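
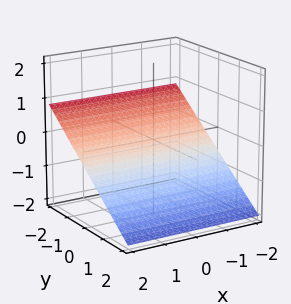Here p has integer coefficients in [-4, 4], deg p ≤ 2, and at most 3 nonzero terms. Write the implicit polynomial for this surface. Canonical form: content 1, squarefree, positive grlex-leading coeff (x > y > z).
2*y + 3*z + 2

(a) The degree is 1 — the surface is flat (a plane).
(b) From the axis intercepts and sections: it misses every integer gridline on the x-axis; one y-axis crossing is at y = -1.
(c) Solving for integer coefficients yields p as stated.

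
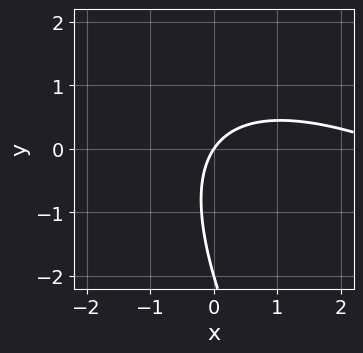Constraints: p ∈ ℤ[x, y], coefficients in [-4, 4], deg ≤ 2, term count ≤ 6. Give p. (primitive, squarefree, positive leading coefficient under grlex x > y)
x^2 + 2*x*y + y^2 - 3*x + 2*y

(a) Degree: no degree-1 curve has this shape, so deg p = 2.
(b) Observable constraints: among the integer gridlines, it crosses the y-axis at y ∈ {-2, 0}; it crosses the x-axis at the gridline x = 0.
(c) Fitting integer coefficients to these (and the overall shape) gives p.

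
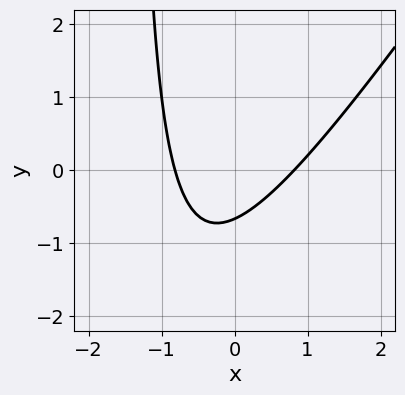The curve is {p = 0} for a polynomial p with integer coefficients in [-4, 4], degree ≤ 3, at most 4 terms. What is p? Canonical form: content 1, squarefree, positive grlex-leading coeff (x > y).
First, deg p = 2. No degree-1 curve has this shape.
Finally, solving for integer coefficients yields p as stated.

3*x^2 - 2*x*y - 3*y - 2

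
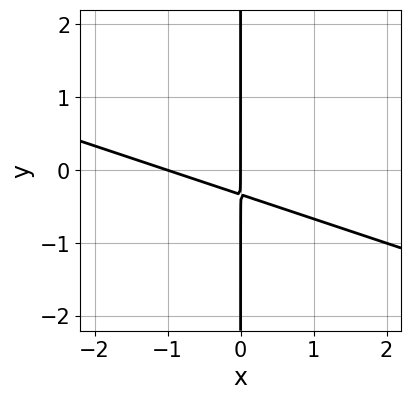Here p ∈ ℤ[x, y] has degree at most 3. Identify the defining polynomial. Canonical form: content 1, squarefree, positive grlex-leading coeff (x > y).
First, the degree is 2 — a generic line meets the curve in up to 2 points.
Next, reading off the gridlines: the x-axis gridline crossings are at x ∈ {-1, 0}; every point of the y-axis in the box is on the curve.
Finally, putting this together gives p.

x^2 + 3*x*y + x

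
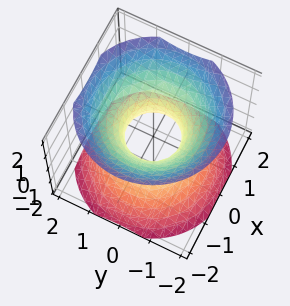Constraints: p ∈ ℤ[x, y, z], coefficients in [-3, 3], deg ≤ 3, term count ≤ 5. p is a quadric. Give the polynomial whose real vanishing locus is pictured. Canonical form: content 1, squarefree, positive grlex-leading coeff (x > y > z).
Degree: one connected sheet with a waist; a quadric, so deg p = 2.
Symmetries: mirror symmetry z ↦ −z ⇒ only even powers of z; the z-axis is an axis of rotation, so x and y enter only as x² + y².
From the axis intercepts and sections: the surface avoids every integer z-axis point in the box; a circular section at z = 1 has radius between 1 and 2.
Assembling these constraints gives the stated polynomial.

3*x^2 + 3*y^2 - 3*z^2 - 2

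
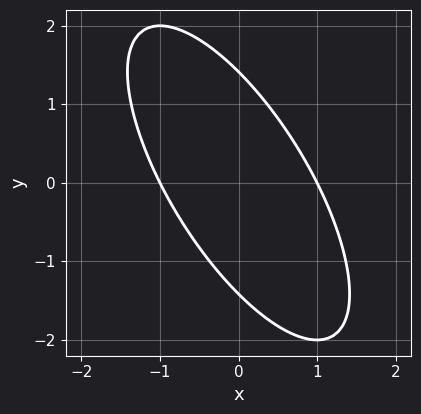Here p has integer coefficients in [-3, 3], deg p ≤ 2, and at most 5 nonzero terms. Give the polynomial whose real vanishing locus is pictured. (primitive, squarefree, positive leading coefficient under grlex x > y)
Degree: a generic line meets the curve in up to 2 points, so deg p = 2.
From the visible intercepts: the x-axis gridline crossings are at x ∈ {-1, 1}.
The integer polynomial consistent with all of this is the stated p.

2*x^2 + 2*x*y + y^2 - 2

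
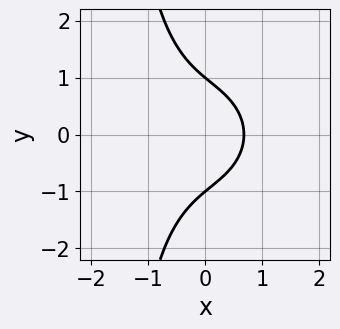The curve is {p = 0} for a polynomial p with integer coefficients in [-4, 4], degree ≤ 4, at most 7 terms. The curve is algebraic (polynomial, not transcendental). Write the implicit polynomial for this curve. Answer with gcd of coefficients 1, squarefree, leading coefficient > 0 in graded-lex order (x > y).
First, deg p = 3. No degree-2 curve has this shape.
Next, symmetries: it's symmetric under y → −y, forcing even powers of y.
Then, reading off the gridlines: among the integer gridlines, it crosses the y-axis at y ∈ {-1, 1}.
Finally, putting this together gives p.

3*x^3 + 2*x*y^2 + 3*y^2 + 3*x - 3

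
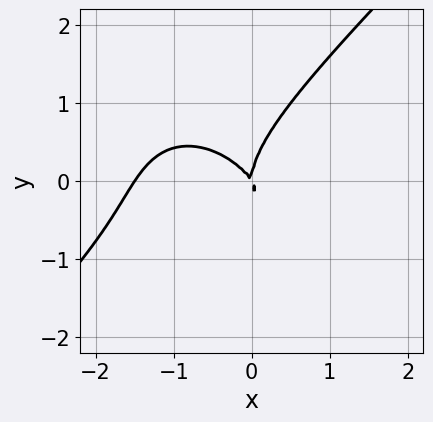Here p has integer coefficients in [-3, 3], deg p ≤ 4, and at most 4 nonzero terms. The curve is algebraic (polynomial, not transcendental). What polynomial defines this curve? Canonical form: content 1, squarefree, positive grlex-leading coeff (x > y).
2*x^3 - 2*y^3 + 3*x^2 + 2*x*y

First, degree: a generic line meets the curve in up to 3 points, so deg p = 3.
Next, reading off the gridlines: one x-axis crossing is at x = 0; it crosses the y-axis at the gridline y = 0.
Finally, these observations pin down the coefficients.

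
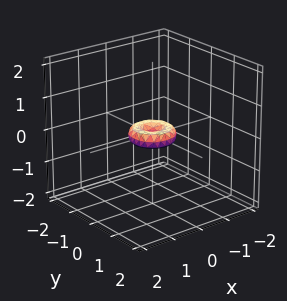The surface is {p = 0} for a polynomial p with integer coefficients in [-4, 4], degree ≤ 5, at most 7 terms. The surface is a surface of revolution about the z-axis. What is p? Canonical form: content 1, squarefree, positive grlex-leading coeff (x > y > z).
1. Degree: the shape is more complex than any degree-3 surface, so deg p = 4.
2. Symmetry: the surface is invariant under rotation about z: p = q(x² + y², z).
3. Checking where it meets the axes: one y-axis crossing is at y = 0; one z-axis crossing is at z = 0.
4. Matching integer coefficients to the picture gives p.

2*x^4 + 4*x^2*y^2 + 2*y^4 - x^2 - y^2 + 2*z^2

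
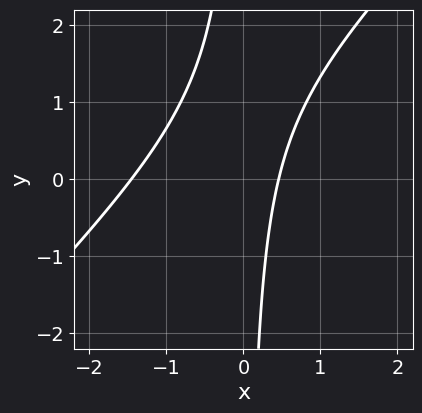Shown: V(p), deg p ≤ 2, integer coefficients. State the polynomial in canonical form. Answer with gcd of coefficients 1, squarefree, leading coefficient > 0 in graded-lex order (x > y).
1. The degree is 2 — the shape is more complex than any degree-1 curve.
2. Observable constraints: it misses every integer gridline on the y-axis.
3. Fitting integer coefficients to these (and the overall shape) gives p.

3*x^2 - 3*x*y + 3*x - 2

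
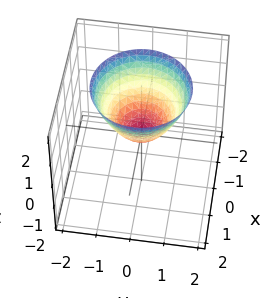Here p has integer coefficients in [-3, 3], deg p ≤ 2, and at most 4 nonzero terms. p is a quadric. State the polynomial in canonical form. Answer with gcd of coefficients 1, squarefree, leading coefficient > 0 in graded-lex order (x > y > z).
x^2 + y^2 - z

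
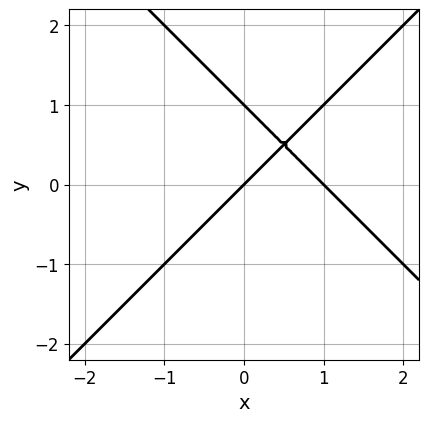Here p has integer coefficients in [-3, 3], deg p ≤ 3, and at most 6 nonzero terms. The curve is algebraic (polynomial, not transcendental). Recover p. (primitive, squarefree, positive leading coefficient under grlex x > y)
Degree: a generic line meets the curve in up to 2 points, so deg p = 2.
Checking where it meets the axes: among the integer gridlines, it crosses the x-axis at x ∈ {0, 1}; among the integer gridlines, it crosses the y-axis at y ∈ {0, 1}.
Putting this together gives p.

x^2 - y^2 - x + y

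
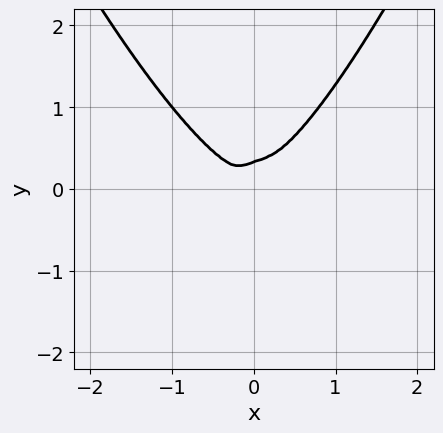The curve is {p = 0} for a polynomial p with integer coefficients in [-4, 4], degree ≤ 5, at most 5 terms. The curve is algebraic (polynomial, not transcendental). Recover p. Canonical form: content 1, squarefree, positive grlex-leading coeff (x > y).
3*x^4 + x*y^2 - 3*y^3 + y^2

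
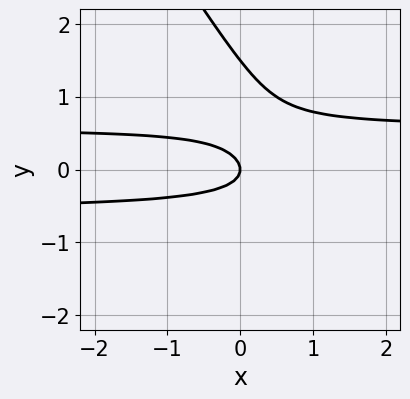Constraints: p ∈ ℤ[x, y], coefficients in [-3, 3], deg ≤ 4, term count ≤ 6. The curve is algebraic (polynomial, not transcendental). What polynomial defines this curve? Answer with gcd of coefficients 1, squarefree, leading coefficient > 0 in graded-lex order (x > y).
3*x*y^2 + 2*y^3 - 3*y^2 - x

First, degree: no degree-2 curve has this shape, so deg p = 3.
Next, observable constraints: one x-axis crossing is at x = 0; it crosses the y-axis at the gridline y = 0.
Finally, matching integer coefficients to the picture gives p.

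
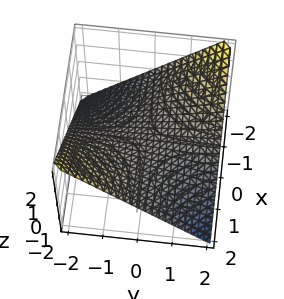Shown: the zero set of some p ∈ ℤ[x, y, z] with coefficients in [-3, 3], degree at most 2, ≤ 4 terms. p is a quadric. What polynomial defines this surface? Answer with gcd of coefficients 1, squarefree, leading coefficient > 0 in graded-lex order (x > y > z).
x*y + 2*z

(a) deg p = 2. A saddle surface; a quadric.
(b) Reading off the gridlines: one z-axis crossing is at z = 0; the visible x-axis segment lies entirely on the surface.
(c) Putting this together gives p. Check: (0, 2, 0) on the y-axis lies on the surface, and p(0, 2, 0) = 0. ✓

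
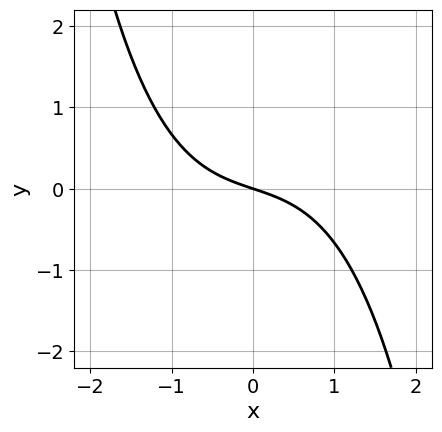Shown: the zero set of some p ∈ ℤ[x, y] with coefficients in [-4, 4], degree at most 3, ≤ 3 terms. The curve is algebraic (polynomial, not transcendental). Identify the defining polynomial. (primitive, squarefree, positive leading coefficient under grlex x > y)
x^3 + x + 3*y

1. Degree: no degree-2 curve has this shape, so deg p = 3.
2. From the visible intercepts: it meets the y-axis at y = 0 (among the integer gridlines); it meets the x-axis at x = 0 (among the integer gridlines).
3. Solving for integer coefficients yields p as stated.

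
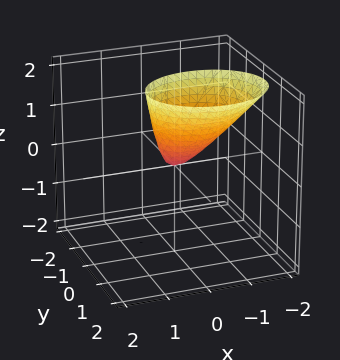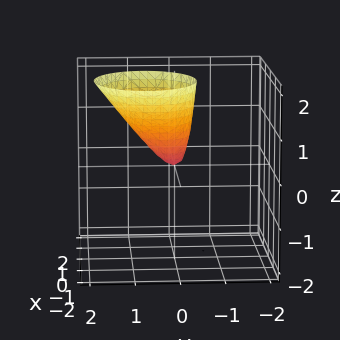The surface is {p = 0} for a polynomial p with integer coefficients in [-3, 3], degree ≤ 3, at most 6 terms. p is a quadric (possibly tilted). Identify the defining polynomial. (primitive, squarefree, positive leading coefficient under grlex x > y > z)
2*x^2 + x*z + 3*y^2 - 2*y*z - z

First, degree: the shape is more complex than any degree-1 surface, so deg p = 2.
Then, checking where it meets the axes: it crosses the z-axis at the gridline z = 0; it meets the x-axis at x = 0 (among the integer gridlines); it meets the y-axis at y = 0 (among the integer gridlines).
Finally, these observations pin down the coefficients.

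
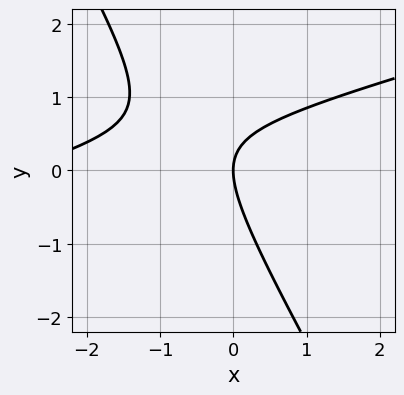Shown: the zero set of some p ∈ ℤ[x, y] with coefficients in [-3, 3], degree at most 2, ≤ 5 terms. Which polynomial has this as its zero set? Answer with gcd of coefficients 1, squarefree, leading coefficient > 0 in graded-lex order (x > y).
x^2 - 3*x*y - 2*y^2 + 3*x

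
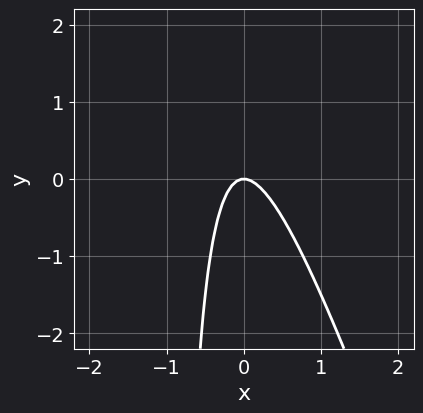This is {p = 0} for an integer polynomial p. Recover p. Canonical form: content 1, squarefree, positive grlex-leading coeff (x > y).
First, degree: the shape is more complex than any degree-1 curve, so deg p = 2.
Next, reading off the gridlines: it meets the y-axis at y = 0 (among the integer gridlines); it crosses the x-axis at the gridline x = 0.
Finally, these observations pin down the coefficients.

3*x^2 + x*y + y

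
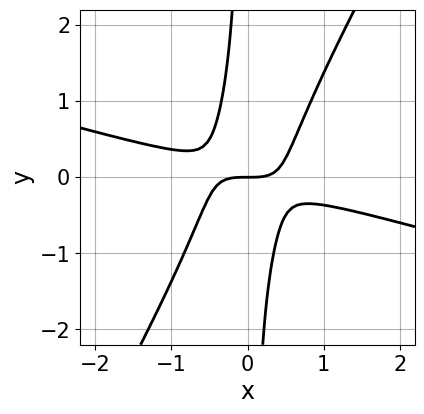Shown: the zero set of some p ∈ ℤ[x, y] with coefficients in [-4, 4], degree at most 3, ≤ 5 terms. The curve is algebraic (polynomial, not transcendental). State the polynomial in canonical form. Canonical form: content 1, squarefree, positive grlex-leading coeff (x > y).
x^3 + 3*x^2*y - 2*x*y^2 - y

1. The degree is 3 — no degree-2 curve has this shape.
2. Checking where it meets the axes: it meets the x-axis at x = 0 (among the integer gridlines); it crosses the y-axis at the gridline y = 0.
3. Fitting integer coefficients to these (and the overall shape) gives p.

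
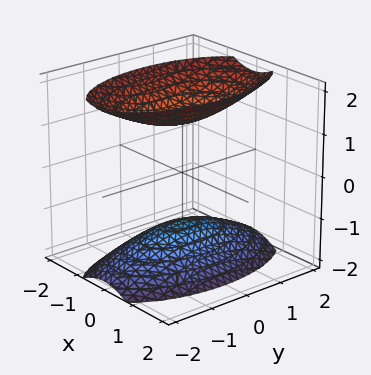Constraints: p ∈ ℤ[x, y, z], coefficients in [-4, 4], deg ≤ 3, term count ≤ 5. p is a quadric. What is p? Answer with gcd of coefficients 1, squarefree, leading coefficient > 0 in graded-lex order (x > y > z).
3*x^2 + y^2 - 2*z^2 + 3

First, I count 2 distinct pieces. They look like related sheets of one shape, so recover p as a whole.
Next, degree: two separate bowl-shaped sheets opening away from each other; a quadric, so deg p = 2.
Then, symmetries: the y ↦ −y reflection is a symmetry, so y appears only in even powers; it's symmetric under z → −z, forcing even powers of z; the x ↦ −x reflection is a symmetry, so x appears only in even powers.
Then, reading off the gridlines: the surface avoids every integer x-axis point in the box; the surface avoids every integer y-axis point in the box.
Finally, together with the visible shape, these determine p as stated.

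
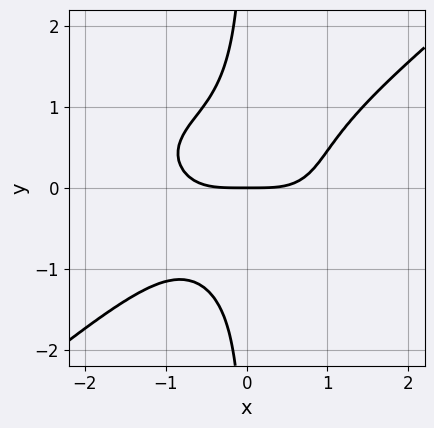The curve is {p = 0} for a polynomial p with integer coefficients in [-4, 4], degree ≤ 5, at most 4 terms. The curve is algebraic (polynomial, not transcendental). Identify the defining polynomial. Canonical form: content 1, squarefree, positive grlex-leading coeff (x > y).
x^4 + x^2*y^2 - 3*x*y^3 - 2*y

First, deg p = 4. No degree-3 curve has this shape.
Then, checking where it meets the axes: it meets the y-axis at y = 0 (among the integer gridlines); it meets the x-axis at x = 0 (among the integer gridlines).
Finally, assembling these constraints gives the stated polynomial.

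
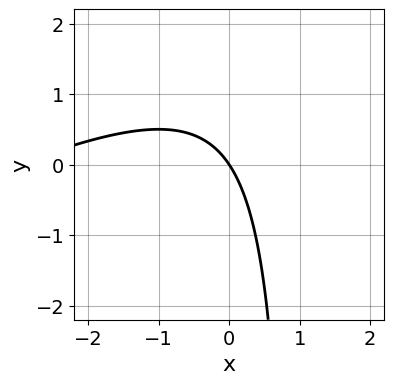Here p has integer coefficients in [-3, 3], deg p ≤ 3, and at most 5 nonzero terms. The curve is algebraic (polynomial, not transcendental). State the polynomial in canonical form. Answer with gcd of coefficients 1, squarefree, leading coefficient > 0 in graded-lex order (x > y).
1. deg p = 2. The shape is more complex than any degree-1 curve.
2. Reading off the gridlines: it meets the x-axis at x = 0 (among the integer gridlines); it crosses the y-axis at the gridline y = 0.
3. Together with the visible shape, these determine p as stated.

x^2 - 2*x*y + 3*x + 2*y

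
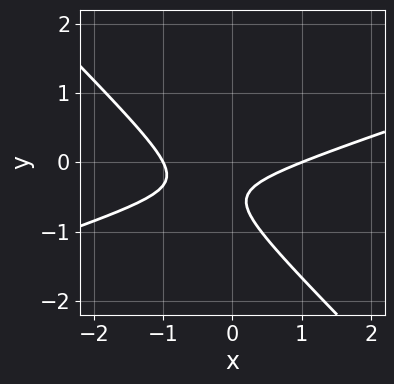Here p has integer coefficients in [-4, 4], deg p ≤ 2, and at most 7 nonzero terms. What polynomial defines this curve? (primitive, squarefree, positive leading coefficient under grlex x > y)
x^2 - 2*x*y - 3*y^2 - 3*y - 1

Degree: the shape is more complex than any degree-1 curve, so deg p = 2.
Checking where it meets the axes: among the integer gridlines, it crosses the x-axis at x ∈ {-1, 1}; the curve avoids every integer y-axis point in the box.
Solving for integer coefficients yields p as stated.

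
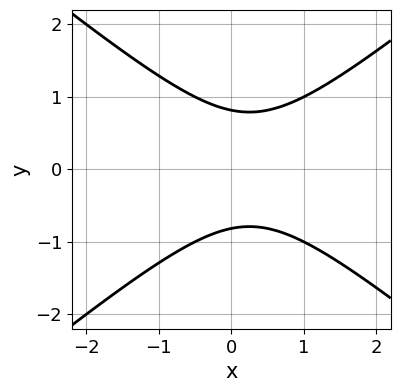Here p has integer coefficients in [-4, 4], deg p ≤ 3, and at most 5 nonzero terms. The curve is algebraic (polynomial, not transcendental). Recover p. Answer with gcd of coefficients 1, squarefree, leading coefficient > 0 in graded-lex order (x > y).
(a) Degree: the shape is more complex than any degree-1 curve, so deg p = 2.
(b) Symmetries: the y ↦ −y reflection is a symmetry, so y appears only in even powers.
(c) From the axis intercepts and sections: it misses every integer gridline on the x-axis.
(d) The integer polynomial consistent with all of this is the stated p.

2*x^2 - 3*y^2 - x + 2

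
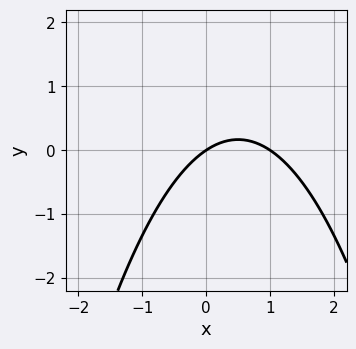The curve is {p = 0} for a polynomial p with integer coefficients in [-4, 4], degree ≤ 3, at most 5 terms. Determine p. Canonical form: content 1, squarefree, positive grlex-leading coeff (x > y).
2*x^2 - 2*x + 3*y

1. deg p = 2.
2. Checking where it meets the axes: the x-axis gridline crossings are at x ∈ {0, 1}; it crosses the y-axis at the gridline y = 0.
3. Matching integer coefficients to the picture gives p.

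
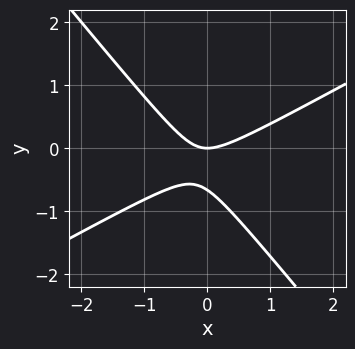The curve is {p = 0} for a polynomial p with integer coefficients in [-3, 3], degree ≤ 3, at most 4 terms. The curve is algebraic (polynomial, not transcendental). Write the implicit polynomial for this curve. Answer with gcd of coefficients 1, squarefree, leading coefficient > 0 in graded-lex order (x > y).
(a) Degree: no degree-1 curve has this shape, so deg p = 2.
(b) Checking where it meets the axes: one x-axis crossing is at x = 0; it meets the y-axis at y = 0 (among the integer gridlines).
(c) Assembling these constraints gives the stated polynomial.

2*x^2 - 2*x*y - 3*y^2 - 2*y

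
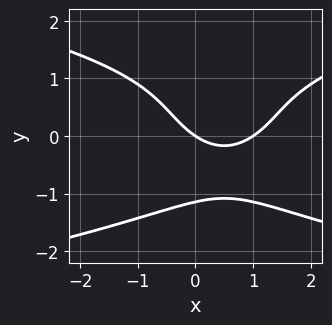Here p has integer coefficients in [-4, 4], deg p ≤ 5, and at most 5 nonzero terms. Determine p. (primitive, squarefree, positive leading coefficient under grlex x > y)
1. Degree: a generic line meets the curve in up to 4 points, so deg p = 4.
2. From the axis intercepts and sections: among the integer gridlines, it crosses the x-axis at x ∈ {0, 1}; it crosses the y-axis at the gridline y = 0.
3. Solving for integer coefficients yields p as stated.

2*y^4 - 2*x^2 + 2*x + 3*y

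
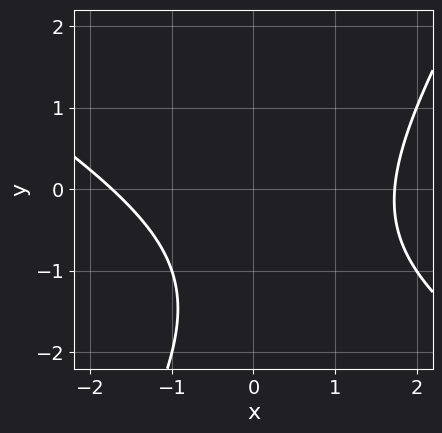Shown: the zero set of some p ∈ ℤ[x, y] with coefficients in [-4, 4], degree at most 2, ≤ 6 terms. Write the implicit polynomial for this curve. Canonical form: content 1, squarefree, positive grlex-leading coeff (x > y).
(a) deg p = 2. A generic line meets the curve in up to 2 points.
(b) From the visible intercepts: the curve avoids every integer y-axis point in the box.
(c) Fitting integer coefficients to these (and the overall shape) gives p.

x^2 + x*y - y^2 - 2*y - 3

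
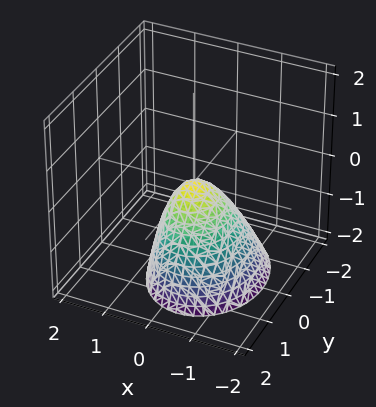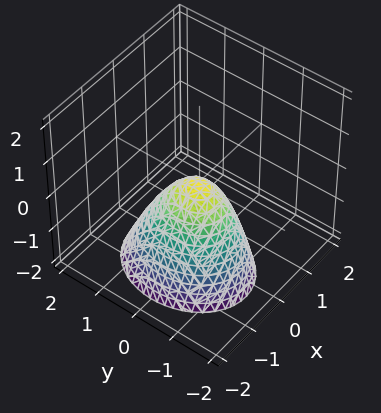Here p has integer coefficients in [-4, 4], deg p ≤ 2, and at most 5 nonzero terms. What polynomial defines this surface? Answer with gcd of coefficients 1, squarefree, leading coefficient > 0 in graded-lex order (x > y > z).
(a) Degree: no degree-1 surface has this shape, so deg p = 2.
(b) From the axis intercepts and sections: it crosses the x-axis at the gridline x = 0; it crosses the z-axis at the gridline z = 0; it meets the y-axis at y = 0 (among the integer gridlines).
(c) Putting this together gives p.

3*x^2 - x*z + 2*y^2 + 2*z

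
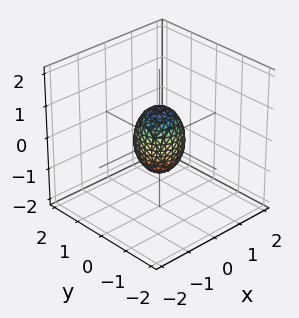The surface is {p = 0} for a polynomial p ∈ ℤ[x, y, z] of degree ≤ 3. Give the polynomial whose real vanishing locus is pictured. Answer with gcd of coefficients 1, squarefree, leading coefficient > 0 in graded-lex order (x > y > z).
2*x^2 + 2*y^2 + z^2 - 1

First, degree: bounded and convex; a quadric, so deg p = 2.
Next, symmetries: it's symmetric under z → −z, forcing even powers of z; every cross-section ⟂ z is a circle, so x, y appear only via x² + y².
Next, against the integer gridlines: the z-axis gridline crossings are at z ∈ {-1, 1}; a circular section at z = 0 has radius between 0 and 1.
Finally, solving for integer coefficients yields p as stated.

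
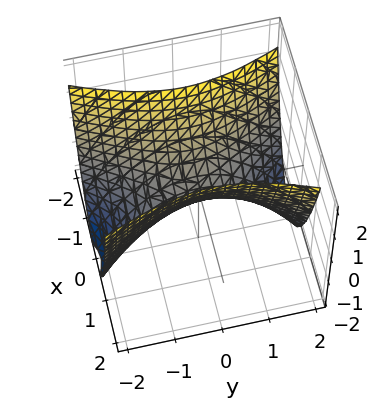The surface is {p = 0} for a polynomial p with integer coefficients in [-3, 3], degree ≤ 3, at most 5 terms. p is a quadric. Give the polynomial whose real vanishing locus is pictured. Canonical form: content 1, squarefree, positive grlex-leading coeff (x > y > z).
3*x^2 - y^2 - 2*z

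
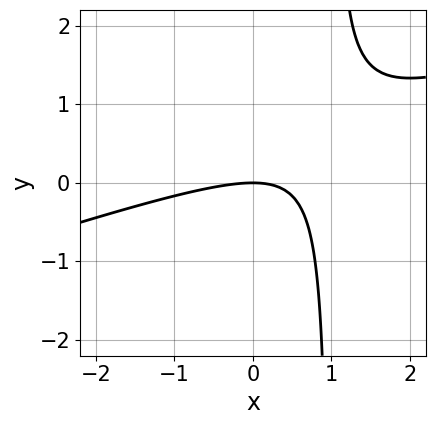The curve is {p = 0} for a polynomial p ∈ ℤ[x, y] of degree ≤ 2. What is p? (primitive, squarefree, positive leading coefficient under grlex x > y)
(a) The degree is 2 — no degree-1 curve has this shape.
(b) From the visible intercepts: one y-axis crossing is at y = 0; it crosses the x-axis at the gridline x = 0.
(c) Putting this together gives p.

x^2 - 3*x*y + 3*y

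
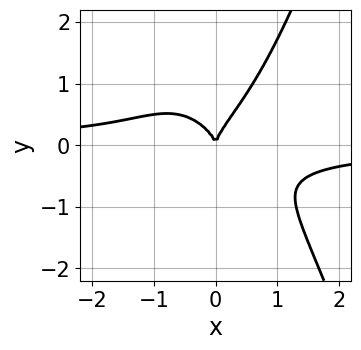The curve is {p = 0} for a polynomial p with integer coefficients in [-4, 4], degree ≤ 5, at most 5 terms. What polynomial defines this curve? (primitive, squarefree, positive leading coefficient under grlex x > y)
First, degree: no degree-3 curve has this shape, so deg p = 4.
Next, against the integer gridlines: it meets the y-axis at y = 0 (among the integer gridlines); it meets the x-axis at x = 0 (among the integer gridlines).
Finally, putting this together gives p.

3*x^3*y + x*y^2 - 2*y^3 + 2*x^2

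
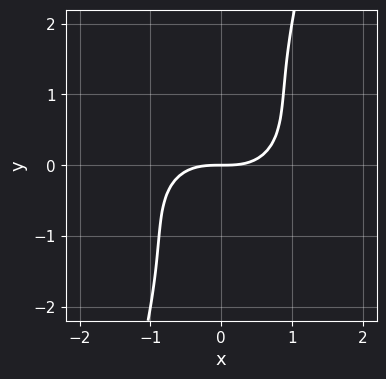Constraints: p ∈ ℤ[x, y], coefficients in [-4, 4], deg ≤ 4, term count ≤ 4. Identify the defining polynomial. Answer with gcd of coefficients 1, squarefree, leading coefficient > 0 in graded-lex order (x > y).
The degree is 3 — the shape is more complex than any degree-2 curve.
Reading off the gridlines: it crosses the x-axis at the gridline x = 0; it meets the y-axis at y = 0 (among the integer gridlines).
Fitting integer coefficients to these (and the overall shape) gives p.

2*x^3 + 3*x*y^2 - y^3 - 3*y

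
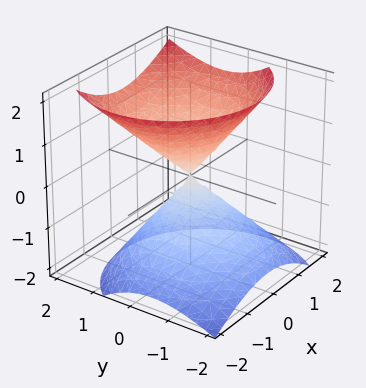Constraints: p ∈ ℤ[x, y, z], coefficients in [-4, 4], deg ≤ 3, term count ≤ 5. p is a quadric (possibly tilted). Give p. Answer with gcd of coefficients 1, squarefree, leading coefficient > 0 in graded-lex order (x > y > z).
3*x^2 - x*z + 3*y^2 - 2*y*z - 3*z^2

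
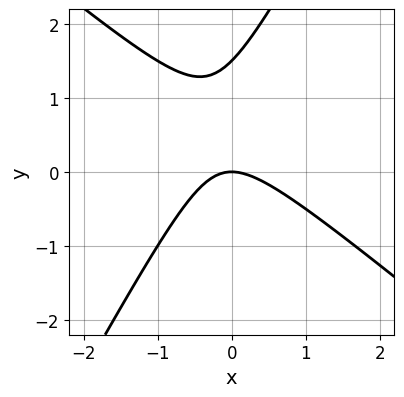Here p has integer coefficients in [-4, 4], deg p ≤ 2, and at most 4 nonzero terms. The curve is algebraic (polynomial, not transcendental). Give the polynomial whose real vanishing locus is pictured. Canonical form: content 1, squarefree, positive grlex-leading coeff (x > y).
3*x^2 + 2*x*y - 2*y^2 + 3*y

1. The degree is 2 — the shape is more complex than any degree-1 curve.
2. From the visible intercepts: it crosses the x-axis at the gridline x = 0; one y-axis crossing is at y = 0.
3. Putting this together gives p.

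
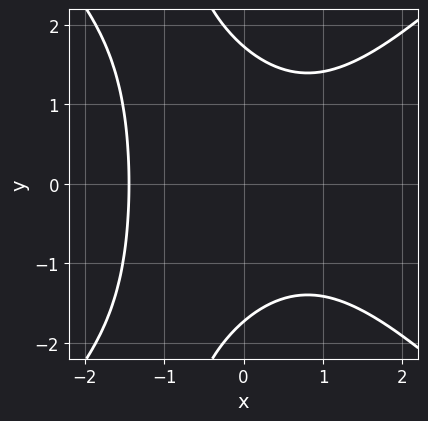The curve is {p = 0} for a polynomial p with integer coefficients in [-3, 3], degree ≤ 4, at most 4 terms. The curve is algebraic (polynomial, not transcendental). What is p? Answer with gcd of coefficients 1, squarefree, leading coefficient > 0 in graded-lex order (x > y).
x^3 - x*y^2 - y^2 + 3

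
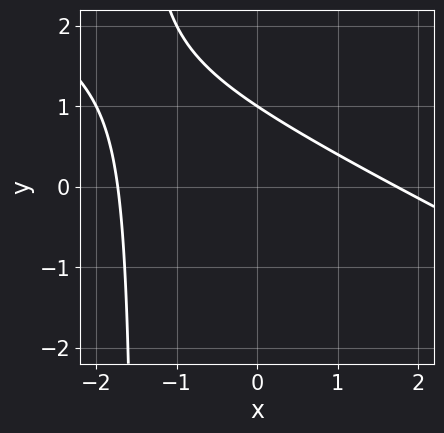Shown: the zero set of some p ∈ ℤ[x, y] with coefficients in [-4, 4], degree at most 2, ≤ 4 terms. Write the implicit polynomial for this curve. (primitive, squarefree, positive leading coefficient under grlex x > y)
x^2 + 2*x*y + 3*y - 3

Degree: a generic line meets the curve in up to 2 points, so deg p = 2.
Checking where it meets the axes: it crosses the y-axis at the gridline y = 1.
Assembling these constraints gives the stated polynomial.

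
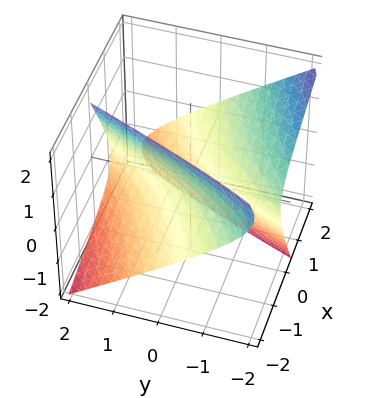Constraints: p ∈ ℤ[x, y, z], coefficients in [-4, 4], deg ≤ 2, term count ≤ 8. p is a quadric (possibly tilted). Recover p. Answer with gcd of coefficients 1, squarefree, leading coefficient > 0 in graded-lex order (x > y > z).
x^2 - 3*x*y - 3*x*z + y^2 - 2*z^2 - 1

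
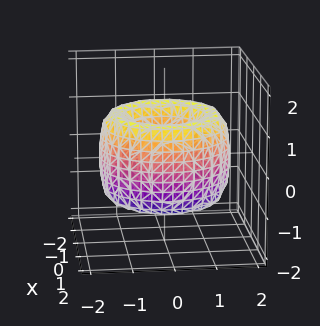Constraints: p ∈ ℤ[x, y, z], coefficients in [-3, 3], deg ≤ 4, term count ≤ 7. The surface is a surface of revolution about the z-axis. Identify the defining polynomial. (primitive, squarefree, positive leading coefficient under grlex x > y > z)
x^4 + 2*x^2*y^2 + y^4 - 3*x^2 - 3*y^2 + z^2 + 1

First, deg p = 4.
Then, symmetry: every cross-section ⟂ z is a circle, so x, y appear only via x² + y².
Next, reading off the gridlines: a circular section at z = -1 has radius exactly 1; it misses every integer gridline on the z-axis.
Finally, assembling these constraints gives the stated polynomial.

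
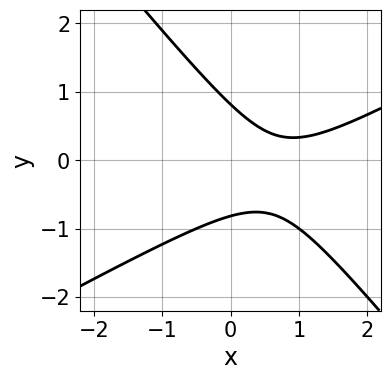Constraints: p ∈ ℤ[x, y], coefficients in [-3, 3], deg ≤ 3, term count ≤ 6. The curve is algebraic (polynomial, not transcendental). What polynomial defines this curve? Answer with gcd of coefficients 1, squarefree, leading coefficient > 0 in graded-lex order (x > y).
2*x^2 - 2*x*y - 3*y^2 - 3*x + 2

deg p = 2. No degree-1 curve has this shape.
From the axis intercepts and sections: the curve avoids every integer x-axis point in the box.
The integer polynomial consistent with all of this is the stated p.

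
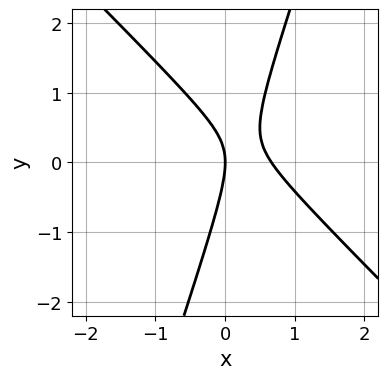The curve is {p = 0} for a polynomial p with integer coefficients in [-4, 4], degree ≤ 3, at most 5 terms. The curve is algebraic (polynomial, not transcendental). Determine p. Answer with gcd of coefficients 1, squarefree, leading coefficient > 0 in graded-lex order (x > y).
1. deg p = 2. A generic line meets the curve in up to 2 points.
2. Reading off the gridlines: it crosses the x-axis at the gridline x = 0; it meets the y-axis at y = 0 (among the integer gridlines).
3. Matching integer coefficients to the picture gives p.

3*x^2 + 2*x*y - y^2 - 2*x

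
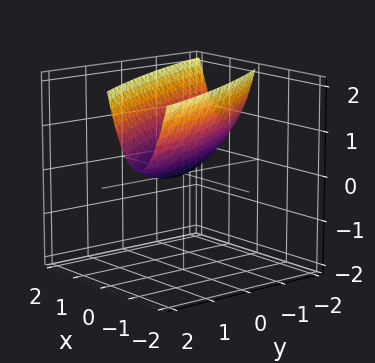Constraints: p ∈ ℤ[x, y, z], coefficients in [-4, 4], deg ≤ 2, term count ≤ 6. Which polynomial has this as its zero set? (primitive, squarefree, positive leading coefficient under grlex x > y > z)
1. The degree is 2 — a generic line meets the surface in up to 2 points.
2. From the axis intercepts and sections: one x-axis crossing is at x = 0; it meets the y-axis at y = 0 (among the integer gridlines); it crosses the z-axis at the gridline z = 0.
3. Assembling these constraints gives the stated polynomial.

3*x^2 + 3*x*y + y^2 - 2*z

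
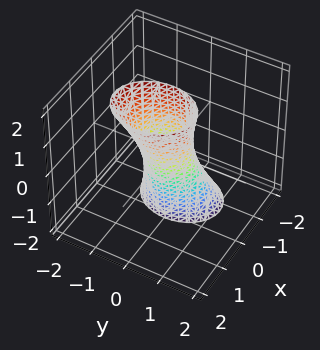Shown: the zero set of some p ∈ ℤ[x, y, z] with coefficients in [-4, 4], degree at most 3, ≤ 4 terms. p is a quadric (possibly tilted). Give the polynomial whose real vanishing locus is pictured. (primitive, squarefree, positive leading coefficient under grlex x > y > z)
First, the degree is 2 — a generic line meets the surface in up to 2 points.
Next, checking where it meets the axes: the surface avoids every integer z-axis point in the box.
Finally, the integer polynomial consistent with all of this is the stated p.

3*x^2 - 2*x*z + 2*y^2 - 1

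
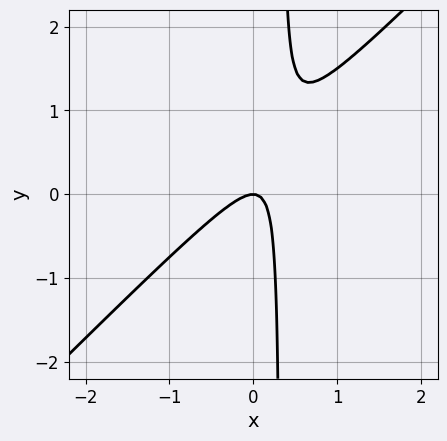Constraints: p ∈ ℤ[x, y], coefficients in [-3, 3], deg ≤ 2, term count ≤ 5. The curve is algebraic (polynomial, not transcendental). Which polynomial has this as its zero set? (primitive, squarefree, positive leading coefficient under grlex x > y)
1. deg p = 2. No degree-1 curve has this shape.
2. Checking where it meets the axes: it meets the y-axis at y = 0 (among the integer gridlines); it meets the x-axis at x = 0 (among the integer gridlines).
3. Putting this together gives p.

3*x^2 - 3*x*y + y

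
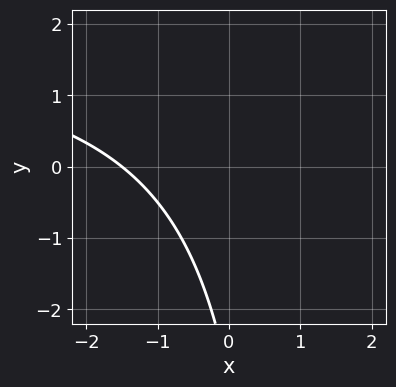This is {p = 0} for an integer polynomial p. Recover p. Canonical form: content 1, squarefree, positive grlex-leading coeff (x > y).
deg p = 2. A generic line meets the curve in up to 2 points.
Observable constraints: it misses every integer gridline on the y-axis.
These observations pin down the coefficients.

x*y - 2*x - y - 3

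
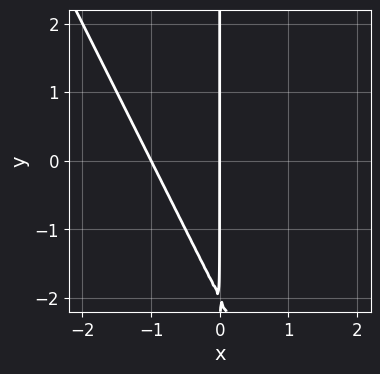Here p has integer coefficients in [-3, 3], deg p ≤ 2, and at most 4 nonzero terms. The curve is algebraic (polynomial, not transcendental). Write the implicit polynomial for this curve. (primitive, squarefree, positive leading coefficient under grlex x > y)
2*x^2 + x*y + 2*x

(a) deg p = 2.
(b) Against the integer gridlines: the visible y-axis segment lies entirely on the curve; the x-axis gridline crossings are at x ∈ {-1, 0}.
(c) Together with the visible shape, these determine p as stated.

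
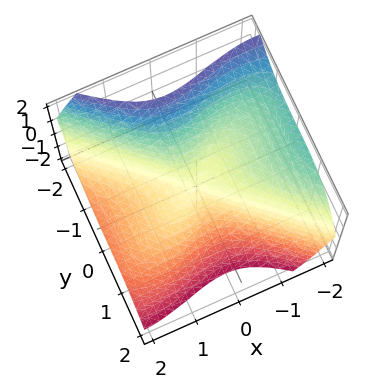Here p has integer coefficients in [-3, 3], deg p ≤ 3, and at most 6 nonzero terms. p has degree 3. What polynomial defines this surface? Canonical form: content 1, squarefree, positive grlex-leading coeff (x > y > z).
deg p = 3. A generic line meets the surface in up to 3 points.
From the visible intercepts: it crosses the y-axis at the gridline y = 0; it meets the x-axis at x = 0 (among the integer gridlines); it meets the z-axis at z = 0 (among the integer gridlines).
Fitting integer coefficients to these (and the overall shape) gives p.

2*x^3 + 3*x^2*z + 3*y^3 + z^3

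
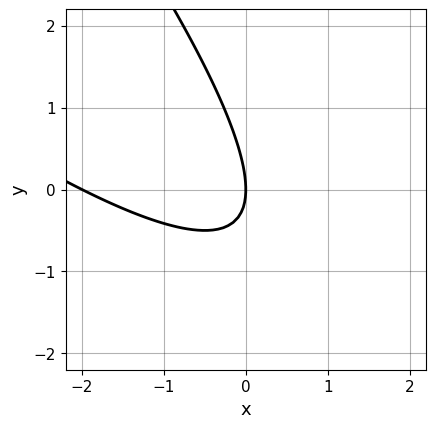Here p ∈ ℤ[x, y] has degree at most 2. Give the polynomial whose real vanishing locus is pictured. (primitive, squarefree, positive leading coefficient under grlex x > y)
First, the degree is 2 — no degree-1 curve has this shape.
Next, from the axis intercepts and sections: the x-axis gridline crossings are at x ∈ {-2, 0}; it crosses the y-axis at the gridline y = 0.
Finally, solving for integer coefficients yields p as stated.

x^2 + 2*x*y + y^2 + 2*x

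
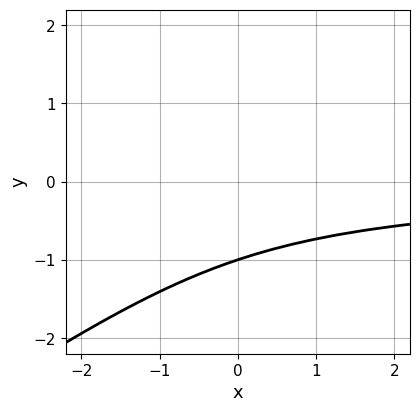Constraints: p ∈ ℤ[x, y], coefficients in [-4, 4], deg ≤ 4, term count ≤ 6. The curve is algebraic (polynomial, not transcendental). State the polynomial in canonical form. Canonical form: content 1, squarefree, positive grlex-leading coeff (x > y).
1. The degree is 3 — no degree-2 curve has this shape.
2. From the axis intercepts and sections: it meets the y-axis at y = -1 (among the integer gridlines); it misses every integer gridline on the x-axis.
3. The integer polynomial consistent with all of this is the stated p.

2*x*y^2 - 3*y^3 - x*y - 3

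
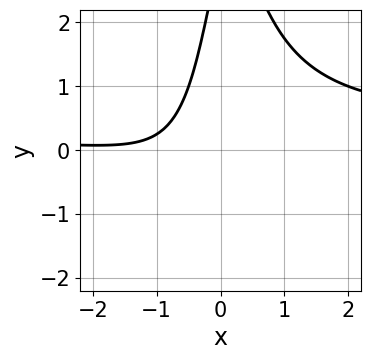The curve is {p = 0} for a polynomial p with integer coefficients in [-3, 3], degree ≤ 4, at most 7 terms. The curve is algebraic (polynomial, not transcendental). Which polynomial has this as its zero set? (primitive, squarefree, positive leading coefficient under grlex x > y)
3*x^2*y - x^2 - 3*x + y - 3

deg p = 3. The shape is more complex than any degree-2 curve.
Checking where it meets the axes: it misses every integer gridline on the y-axis; it misses every integer gridline on the x-axis.
Matching integer coefficients to the picture gives p.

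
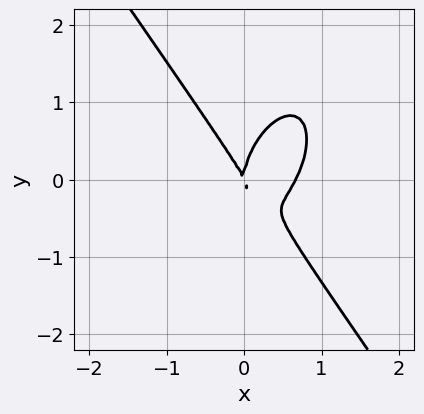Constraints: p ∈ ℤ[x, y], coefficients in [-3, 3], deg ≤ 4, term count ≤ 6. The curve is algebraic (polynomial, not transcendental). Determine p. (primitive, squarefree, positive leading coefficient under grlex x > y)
3*x^3 + y^3 - 2*x^2 - x*y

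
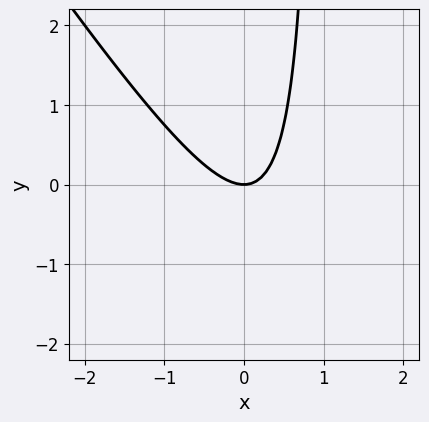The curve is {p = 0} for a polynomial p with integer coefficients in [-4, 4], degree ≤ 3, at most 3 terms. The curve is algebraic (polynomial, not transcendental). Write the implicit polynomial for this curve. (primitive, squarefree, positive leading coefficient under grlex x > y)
First, degree: no degree-1 curve has this shape, so deg p = 2.
Next, from the axis intercepts and sections: one x-axis crossing is at x = 0; one y-axis crossing is at y = 0.
Finally, these observations pin down the coefficients.

3*x^2 + 2*x*y - 2*y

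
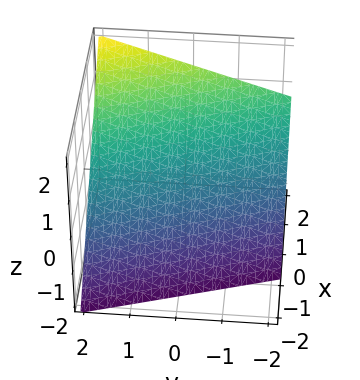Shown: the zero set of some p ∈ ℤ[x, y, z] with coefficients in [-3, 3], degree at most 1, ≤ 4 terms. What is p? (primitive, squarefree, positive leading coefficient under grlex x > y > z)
First, deg p = 1.
Next, from the axis intercepts and sections: one y-axis crossing is at y = 2.
Finally, fitting integer coefficients to these (and the overall shape) gives p.

3*x + y - 3*z - 2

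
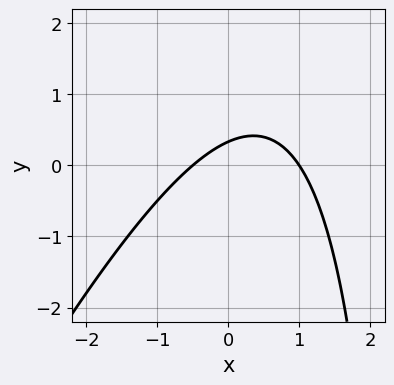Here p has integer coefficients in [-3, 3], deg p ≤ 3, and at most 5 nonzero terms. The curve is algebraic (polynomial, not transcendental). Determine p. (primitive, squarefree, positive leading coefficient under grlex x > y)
deg p = 2.
Against the integer gridlines: it meets the x-axis at x = 1 (among the integer gridlines).
Together with the visible shape, these determine p as stated.

2*x^2 - x*y - x + 3*y - 1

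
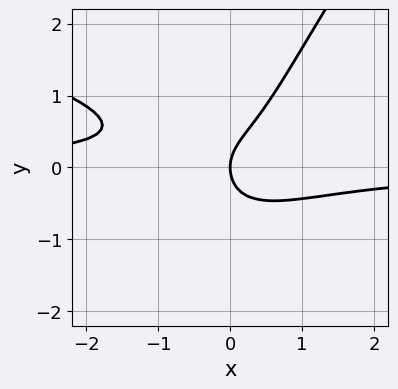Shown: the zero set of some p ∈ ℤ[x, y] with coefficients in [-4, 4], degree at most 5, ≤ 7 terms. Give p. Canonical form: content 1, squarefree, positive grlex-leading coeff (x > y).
The degree is 4 — no degree-3 curve has this shape.
Observable constraints: it crosses the x-axis at the gridline x = 0; it crosses the y-axis at the gridline y = 0.
The integer polynomial consistent with all of this is the stated p.

3*x*y^3 - 2*y^4 + 3*x^2*y - 2*y^2 + 2*x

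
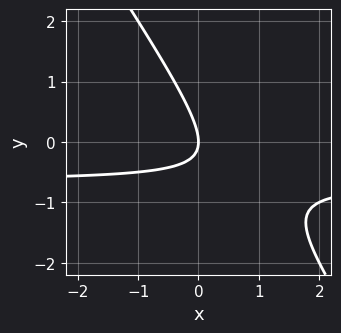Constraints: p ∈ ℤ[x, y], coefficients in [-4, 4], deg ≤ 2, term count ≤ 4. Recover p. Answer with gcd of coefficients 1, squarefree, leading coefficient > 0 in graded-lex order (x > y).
3*x*y + 2*y^2 + 2*x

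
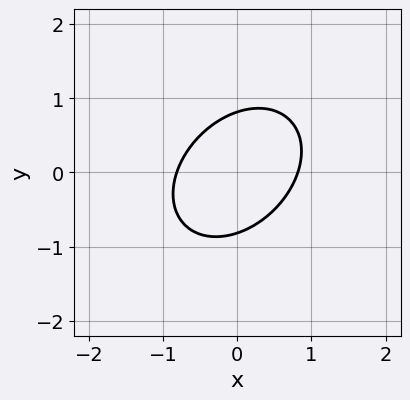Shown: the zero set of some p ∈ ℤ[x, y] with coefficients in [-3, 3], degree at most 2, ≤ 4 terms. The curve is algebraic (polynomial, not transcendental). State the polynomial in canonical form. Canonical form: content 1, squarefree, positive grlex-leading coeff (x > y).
3*x^2 - 2*x*y + 3*y^2 - 2

Degree: a generic line meets the curve in up to 2 points, so deg p = 2.
Matching integer coefficients to the picture gives p.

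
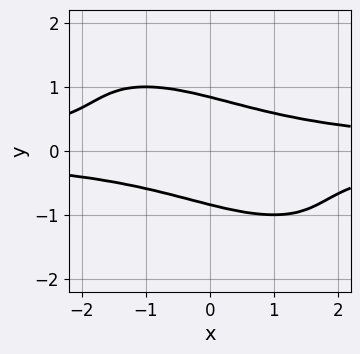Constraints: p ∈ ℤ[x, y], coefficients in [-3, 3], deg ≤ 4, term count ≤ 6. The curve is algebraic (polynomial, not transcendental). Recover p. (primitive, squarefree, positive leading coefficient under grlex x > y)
x^2*y^2 + 2*x*y^3 + 2*y^4 - 1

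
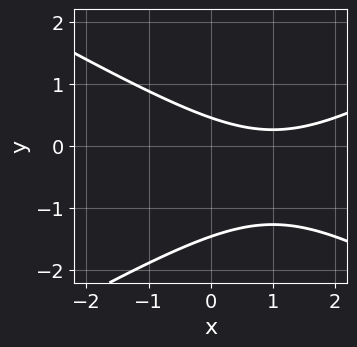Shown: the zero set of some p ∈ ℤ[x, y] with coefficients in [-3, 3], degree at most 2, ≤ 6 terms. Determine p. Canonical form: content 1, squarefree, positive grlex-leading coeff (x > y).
(a) Degree: the shape is more complex than any degree-1 curve, so deg p = 2.
(b) Against the integer gridlines: no x-intercept at any integer in the box.
(c) Together with the visible shape, these determine p as stated.

x^2 - 3*y^2 - 2*x - 3*y + 2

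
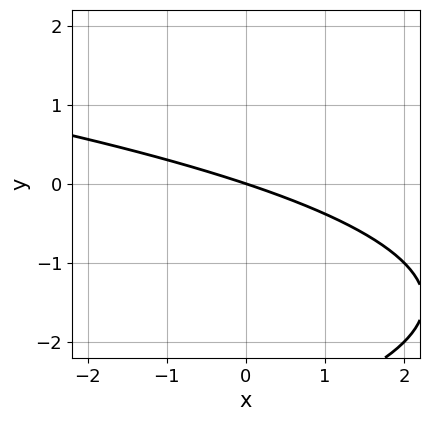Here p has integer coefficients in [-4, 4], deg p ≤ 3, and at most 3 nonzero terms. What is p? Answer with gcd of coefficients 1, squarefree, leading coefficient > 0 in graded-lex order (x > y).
y^2 + x + 3*y

(a) Degree: the shape is more complex than any degree-1 curve, so deg p = 2.
(b) Against the integer gridlines: it meets the y-axis at y = 0 (among the integer gridlines); it meets the x-axis at x = 0 (among the integer gridlines).
(c) Solving for integer coefficients yields p as stated.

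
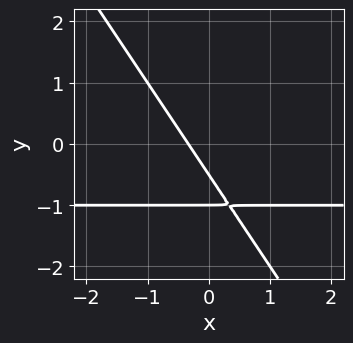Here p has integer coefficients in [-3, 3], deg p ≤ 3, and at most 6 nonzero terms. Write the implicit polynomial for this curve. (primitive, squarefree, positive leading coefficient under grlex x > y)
(a) deg p = 2.
(b) From the axis intercepts and sections: it crosses the y-axis at the gridline y = -1.
(c) Solving for integer coefficients yields p as stated.

3*x*y + 2*y^2 + 3*x + 3*y + 1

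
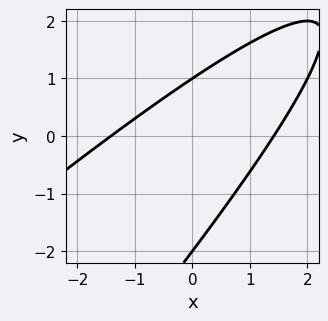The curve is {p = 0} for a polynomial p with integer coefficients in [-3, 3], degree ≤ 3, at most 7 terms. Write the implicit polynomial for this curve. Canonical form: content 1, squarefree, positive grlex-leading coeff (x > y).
x^2 - 2*x*y + y^2 + y - 2

1. The degree is 2 — the shape is more complex than any degree-1 curve.
2. From the axis intercepts and sections: among the integer gridlines, it crosses the y-axis at y ∈ {-2, 1}.
3. Matching integer coefficients to the picture gives p.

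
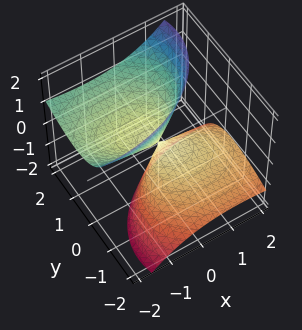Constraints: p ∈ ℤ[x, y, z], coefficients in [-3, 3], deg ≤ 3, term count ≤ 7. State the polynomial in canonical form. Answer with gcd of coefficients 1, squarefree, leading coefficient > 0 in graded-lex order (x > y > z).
(a) The picture has 2 separate pieces.
(b) The degree is 2 — a generic line meets the surface in up to 2 points.
(c) From the axis intercepts and sections: one y-axis crossing is at y = 0; it meets the x-axis at x = 0 (among the integer gridlines).
(d) Putting this together gives p.

x^2 + 2*x*z + 2*y^2 - 3*y*z - z^2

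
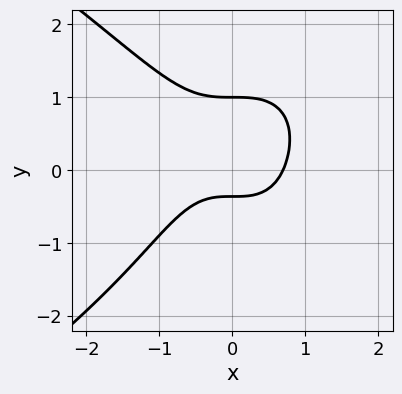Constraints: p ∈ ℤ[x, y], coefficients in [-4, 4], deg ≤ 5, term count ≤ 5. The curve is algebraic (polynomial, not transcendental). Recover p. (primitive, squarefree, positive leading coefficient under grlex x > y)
The degree is 4 — no degree-3 curve has this shape.
Observable constraints: one y-axis crossing is at y = 1.
Putting this together gives p.

y^4 + 3*x^3 + 2*y^2 - 2*y - 1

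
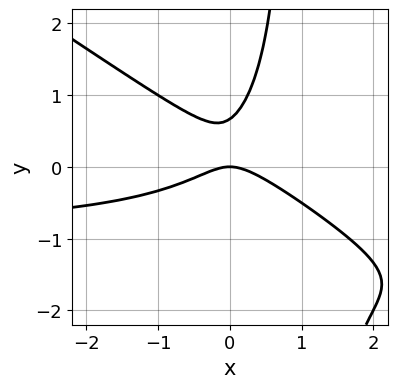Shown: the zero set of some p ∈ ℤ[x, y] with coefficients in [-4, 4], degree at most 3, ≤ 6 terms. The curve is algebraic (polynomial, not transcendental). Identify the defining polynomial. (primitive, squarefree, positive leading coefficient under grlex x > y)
2*x^2*y + 3*x*y^2 + 2*x^2 - 3*y^2 + 2*y

1. The degree is 3 — no degree-2 curve has this shape.
2. From the axis intercepts and sections: it crosses the x-axis at the gridline x = 0; it crosses the y-axis at the gridline y = 0.
3. Solving for integer coefficients yields p as stated.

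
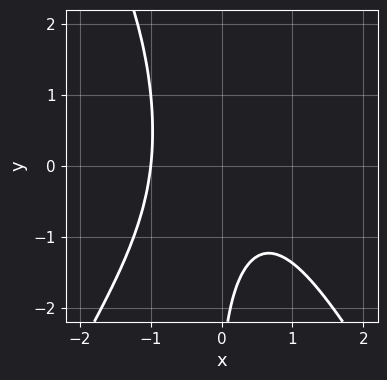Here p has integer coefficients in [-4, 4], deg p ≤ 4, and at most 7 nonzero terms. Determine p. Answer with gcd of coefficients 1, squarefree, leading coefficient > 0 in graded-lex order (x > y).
First, the degree is 3 — the shape is more complex than any degree-2 curve.
Then, from the axis intercepts and sections: one x-axis crossing is at x = -1; the curve avoids every integer y-axis point in the box.
Finally, fitting integer coefficients to these (and the overall shape) gives p.

3*x^3 - x*y^2 + 2*x*y + y + 3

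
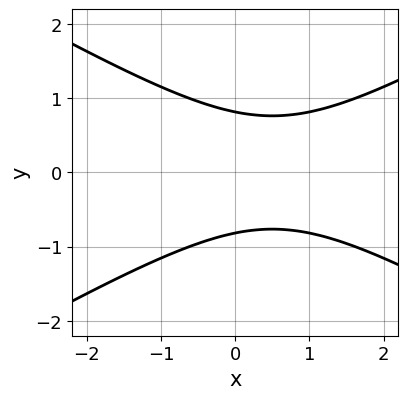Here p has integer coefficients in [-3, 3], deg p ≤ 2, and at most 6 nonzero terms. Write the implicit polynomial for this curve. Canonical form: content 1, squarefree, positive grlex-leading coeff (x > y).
1. deg p = 2. A generic line meets the curve in up to 2 points.
2. Symmetries: the y ↦ −y reflection is a symmetry, so y appears only in even powers.
3. Observable constraints: the curve avoids every integer x-axis point in the box.
4. Fitting integer coefficients to these (and the overall shape) gives p.

x^2 - 3*y^2 - x + 2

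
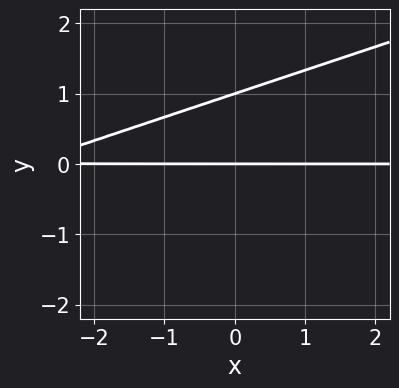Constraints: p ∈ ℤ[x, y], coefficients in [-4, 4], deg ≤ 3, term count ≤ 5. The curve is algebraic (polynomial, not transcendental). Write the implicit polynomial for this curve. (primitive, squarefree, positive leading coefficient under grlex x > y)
x*y - 3*y^2 + 3*y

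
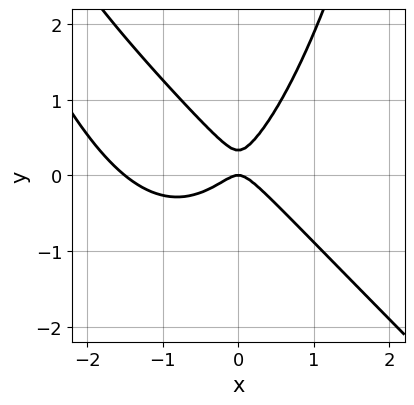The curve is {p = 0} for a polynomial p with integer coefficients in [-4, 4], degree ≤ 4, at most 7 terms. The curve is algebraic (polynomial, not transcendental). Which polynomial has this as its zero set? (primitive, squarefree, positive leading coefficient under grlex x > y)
First, the degree is 3 — a generic line meets the curve in up to 3 points.
Then, against the integer gridlines: one x-axis crossing is at x = 0; it crosses the y-axis at the gridline y = 0.
Finally, assembling these constraints gives the stated polynomial.

2*x^3 + 2*x^2*y + 3*x^2 - 3*y^2 + y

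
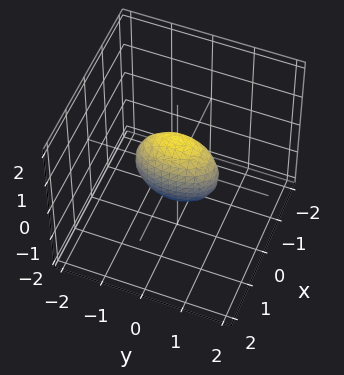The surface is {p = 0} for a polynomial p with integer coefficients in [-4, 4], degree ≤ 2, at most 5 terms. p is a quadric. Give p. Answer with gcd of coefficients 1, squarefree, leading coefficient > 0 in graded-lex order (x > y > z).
1. The degree is 2 — bounded and convex; a quadric.
2. Symmetries: it's symmetric under z → −z, forcing even powers of z; mirror symmetry x ↦ −x ⇒ only even powers of x; the y ↦ −y reflection is a symmetry, so y appears only in even powers.
3. From the axis intercepts and sections: among the integer gridlines, it crosses the z-axis at z ∈ {-1, 1}; among the integer gridlines, it crosses the y-axis at y ∈ {-1, 1}.
4. Together with the visible shape, these determine p as stated.

3*x^2 + y^2 + z^2 - 1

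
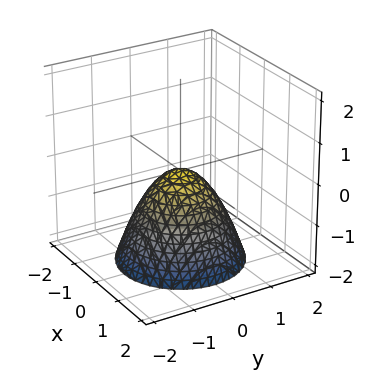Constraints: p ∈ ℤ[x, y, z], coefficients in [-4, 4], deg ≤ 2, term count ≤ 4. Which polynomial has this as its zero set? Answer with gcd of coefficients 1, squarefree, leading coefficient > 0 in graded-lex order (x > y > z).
The degree is 2 — a paraboloid; a quadric.
By symmetry, every cross-section ⟂ z is a circle, so x, y appear only via x² + y².
Against the integer gridlines: it meets the x-axis at x = 0 (among the integer gridlines); one y-axis crossing is at y = 0.
Matching integer coefficients to the picture gives p.

x^2 + y^2 + z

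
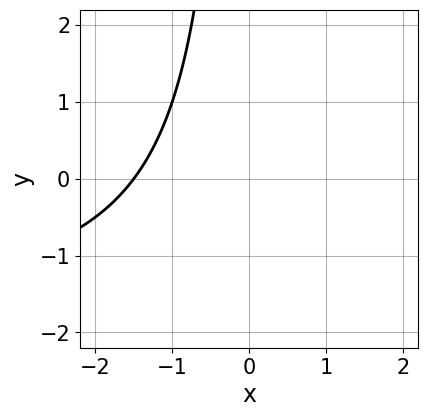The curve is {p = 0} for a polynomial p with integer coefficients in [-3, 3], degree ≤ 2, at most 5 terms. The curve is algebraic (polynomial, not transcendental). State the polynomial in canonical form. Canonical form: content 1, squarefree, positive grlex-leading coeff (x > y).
x*y + 2*x + 3

First, degree: a generic line meets the curve in up to 2 points, so deg p = 2.
Next, observable constraints: it misses every integer gridline on the y-axis.
Finally, these observations pin down the coefficients.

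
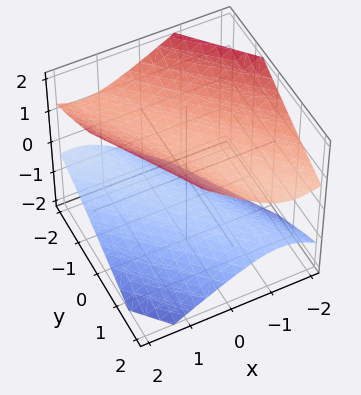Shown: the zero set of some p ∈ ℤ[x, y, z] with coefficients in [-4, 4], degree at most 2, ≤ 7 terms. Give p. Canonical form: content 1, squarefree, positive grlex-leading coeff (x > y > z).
2*x^2 + 3*x*y + x*z + y^2 - 3*z^2 + 2

There are 2 components. Treating them together as one polynomial.
The degree is 2 — the shape is more complex than any degree-1 surface.
Checking where it meets the axes: the surface avoids every integer y-axis point in the box; the surface avoids every integer x-axis point in the box.
Together with the visible shape, these determine p as stated.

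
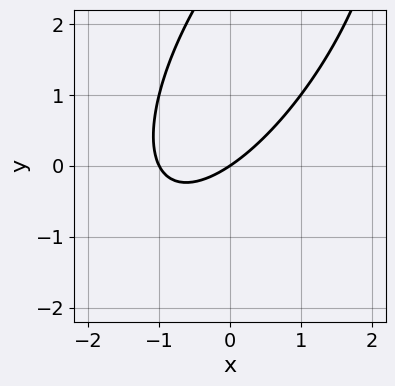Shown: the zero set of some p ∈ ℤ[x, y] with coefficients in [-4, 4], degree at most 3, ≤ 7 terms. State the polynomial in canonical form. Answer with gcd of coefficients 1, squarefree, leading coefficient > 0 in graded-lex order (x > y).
2*x^2 - 2*x*y + y^2 + 2*x - 3*y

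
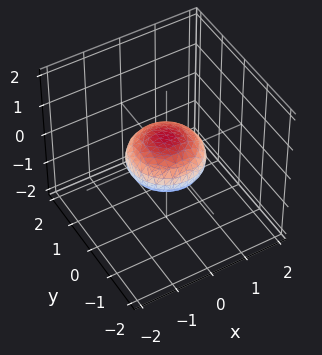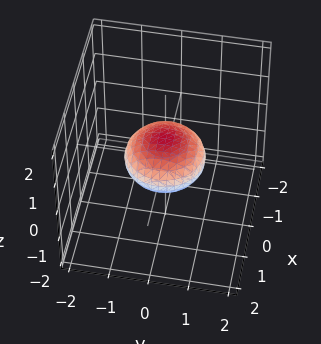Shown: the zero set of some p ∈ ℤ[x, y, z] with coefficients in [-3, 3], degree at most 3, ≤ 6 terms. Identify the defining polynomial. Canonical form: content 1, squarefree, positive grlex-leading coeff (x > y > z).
x^2 + y^2 + 2*z^2 - 1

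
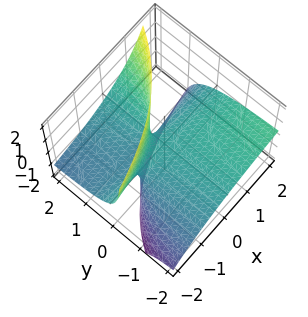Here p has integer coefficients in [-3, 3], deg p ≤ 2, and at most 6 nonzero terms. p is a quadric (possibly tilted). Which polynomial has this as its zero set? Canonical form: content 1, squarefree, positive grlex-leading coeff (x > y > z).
deg p = 2. No degree-1 surface has this shape.
Checking where it meets the axes: the visible y-axis segment lies entirely on the surface; every point of the x-axis in the box is on the surface.
Matching integer coefficients to the picture gives p.

x*y + x*z - 2*y*z + z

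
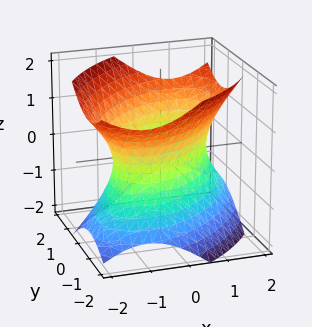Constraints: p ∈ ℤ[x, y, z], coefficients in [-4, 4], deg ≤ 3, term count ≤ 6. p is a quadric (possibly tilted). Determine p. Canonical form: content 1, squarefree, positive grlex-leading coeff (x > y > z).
2*x^2 - 2*x*y + 2*y^2 - 2*z^2 - 3

The degree is 2 — the shape is more complex than any degree-1 surface.
From the axis intercepts and sections: no z-intercept at any integer in the box.
Assembling these constraints gives the stated polynomial.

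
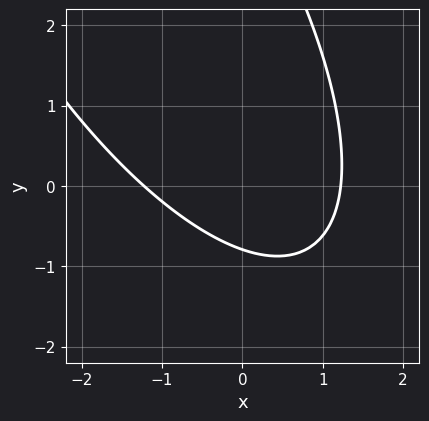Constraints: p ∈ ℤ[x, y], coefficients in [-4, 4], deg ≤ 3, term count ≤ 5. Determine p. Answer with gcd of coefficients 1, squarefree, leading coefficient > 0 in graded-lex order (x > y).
2*x^2 + 2*x*y + y^2 - 3*y - 3

(a) deg p = 2.
(b) The integer polynomial consistent with all of this is the stated p.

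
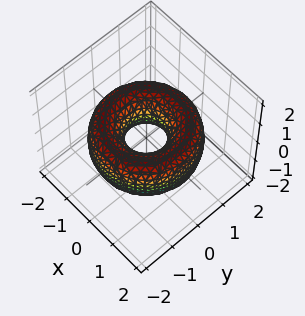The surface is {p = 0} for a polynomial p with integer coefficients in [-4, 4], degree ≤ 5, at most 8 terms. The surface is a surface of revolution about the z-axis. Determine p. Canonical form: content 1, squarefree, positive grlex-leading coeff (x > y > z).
x^4 + 2*x^2*y^2 + y^4 - 3*x^2 - 3*y^2 + 2*z^2 + 1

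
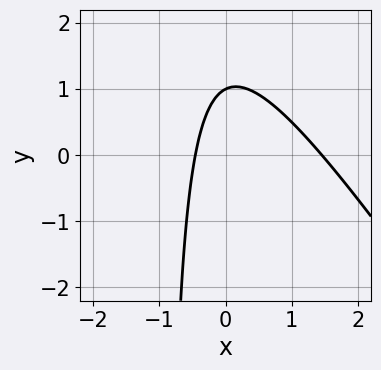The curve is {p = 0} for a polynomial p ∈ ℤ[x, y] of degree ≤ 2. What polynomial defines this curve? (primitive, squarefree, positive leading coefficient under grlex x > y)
3*x^2 + 2*x*y - 3*x + 2*y - 2

deg p = 2. A generic line meets the curve in up to 2 points.
From the axis intercepts and sections: one y-axis crossing is at y = 1.
Together with the visible shape, these determine p as stated.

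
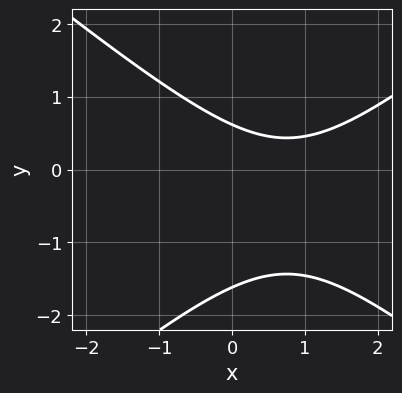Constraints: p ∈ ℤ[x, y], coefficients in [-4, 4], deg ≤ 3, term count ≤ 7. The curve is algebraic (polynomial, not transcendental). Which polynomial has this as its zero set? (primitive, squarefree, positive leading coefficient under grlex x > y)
2*x^2 - 3*y^2 - 3*x - 3*y + 3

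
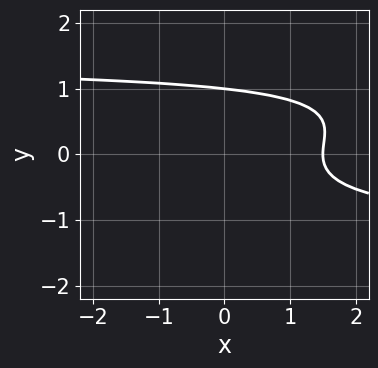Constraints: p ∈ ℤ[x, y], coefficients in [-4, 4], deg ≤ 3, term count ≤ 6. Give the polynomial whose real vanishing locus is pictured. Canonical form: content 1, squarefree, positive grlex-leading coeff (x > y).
x*y^2 - 3*y^3 - 2*x + 3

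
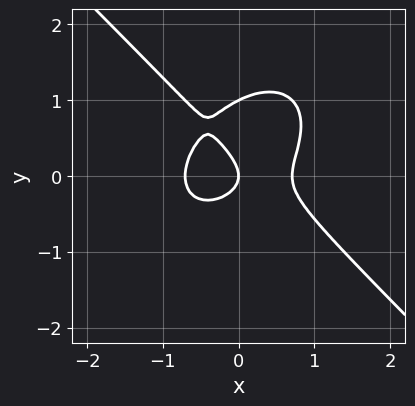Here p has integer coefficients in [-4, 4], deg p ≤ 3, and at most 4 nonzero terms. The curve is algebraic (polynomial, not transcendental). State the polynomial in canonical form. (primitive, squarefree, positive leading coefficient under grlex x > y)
2*x^3 + 2*y^3 - 2*y^2 - x

First, the degree is 3 — no degree-2 curve has this shape.
Then, from the visible intercepts: it crosses the x-axis at the gridline x = 0; the y-axis gridline crossings are at y ∈ {0, 1}.
Finally, the integer polynomial consistent with all of this is the stated p.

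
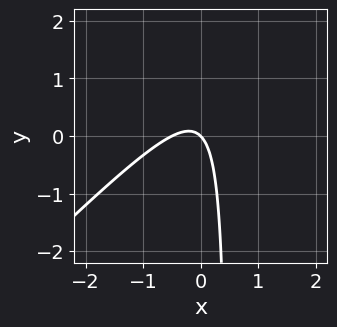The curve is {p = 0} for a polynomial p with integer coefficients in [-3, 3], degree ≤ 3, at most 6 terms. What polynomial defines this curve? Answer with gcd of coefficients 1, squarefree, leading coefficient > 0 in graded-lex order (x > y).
2*x^2 - 2*x*y + x + y

(a) The degree is 2 — the shape is more complex than any degree-1 curve.
(b) From the axis intercepts and sections: one x-axis crossing is at x = 0; one y-axis crossing is at y = 0.
(c) These observations pin down the coefficients.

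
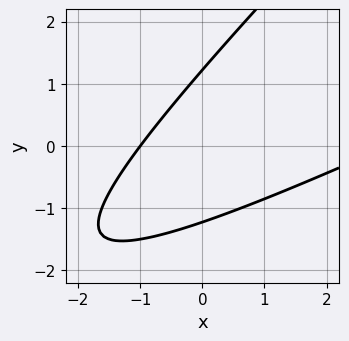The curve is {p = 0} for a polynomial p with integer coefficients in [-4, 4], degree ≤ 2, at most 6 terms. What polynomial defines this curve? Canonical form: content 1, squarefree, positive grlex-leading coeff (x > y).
x^2 - 3*x*y + 2*y^2 - 2*x - 3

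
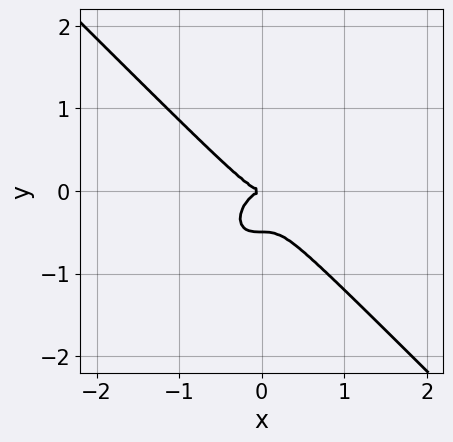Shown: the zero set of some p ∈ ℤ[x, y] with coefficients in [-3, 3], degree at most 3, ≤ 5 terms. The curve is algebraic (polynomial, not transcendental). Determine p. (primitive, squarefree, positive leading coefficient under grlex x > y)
1. deg p = 3.
2. Reading off the gridlines: one y-axis crossing is at y = 0; one x-axis crossing is at x = 0.
3. Putting this together gives p.

2*x^3 + 2*y^3 + y^2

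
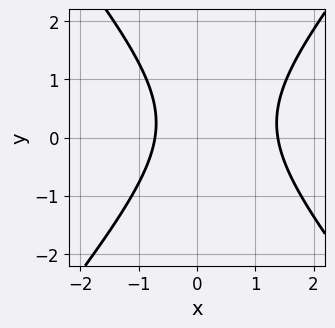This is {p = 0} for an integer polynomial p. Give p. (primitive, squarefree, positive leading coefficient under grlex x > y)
(a) Degree: no degree-1 curve has this shape, so deg p = 2.
(b) Checking where it meets the axes: the curve avoids every integer y-axis point in the box.
(c) Matching integer coefficients to the picture gives p.

3*x^2 - 2*y^2 - 2*x + y - 3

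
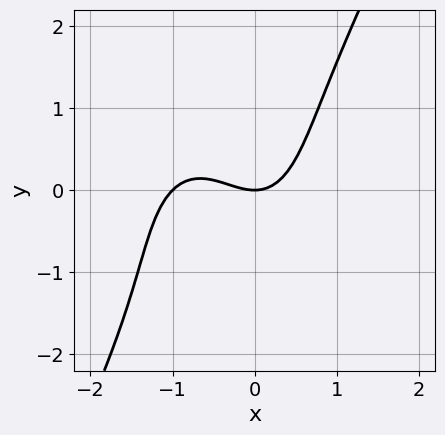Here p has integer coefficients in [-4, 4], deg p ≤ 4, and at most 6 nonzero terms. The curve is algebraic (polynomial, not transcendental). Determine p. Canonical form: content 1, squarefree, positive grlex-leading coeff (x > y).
3*x^3 + x*y^2 - y^3 + 3*x^2 - 3*y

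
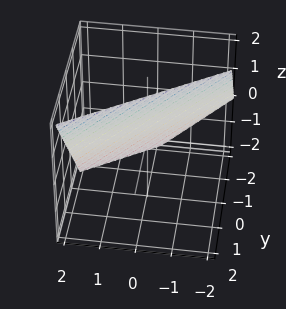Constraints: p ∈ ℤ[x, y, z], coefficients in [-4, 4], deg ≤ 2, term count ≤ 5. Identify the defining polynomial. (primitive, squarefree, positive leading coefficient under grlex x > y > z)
1. Degree: every cross-section is a straight line — this is a plane, so deg p = 1.
2. Reading off the gridlines: it crosses the x-axis at the gridline x = 1; it meets the z-axis at z = 1 (among the integer gridlines).
3. Fitting integer coefficients to these (and the overall shape) gives p.

2*x - 3*y + 2*z - 2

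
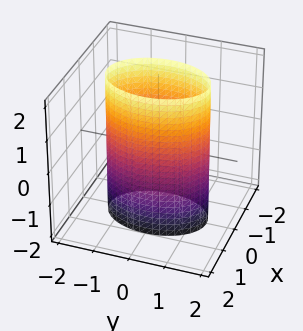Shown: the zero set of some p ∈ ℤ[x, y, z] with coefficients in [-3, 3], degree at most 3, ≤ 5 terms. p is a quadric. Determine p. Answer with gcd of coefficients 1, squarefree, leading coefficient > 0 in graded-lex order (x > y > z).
First, degree: constant cross-section along one axis; a quadric, so deg p = 2.
Then, symmetries: mirror symmetry x ↦ −x ⇒ only even powers of x; the y ↦ −y reflection is a symmetry, so y appears only in even powers; the z ↦ −z reflection is a symmetry, so z appears only in even powers.
Next, reading off the gridlines: the x-axis gridline crossings are at x ∈ {-1, 1}; no z-intercept at any integer in the box.
Finally, putting this together gives p.

2*x^2 + y^2 - 2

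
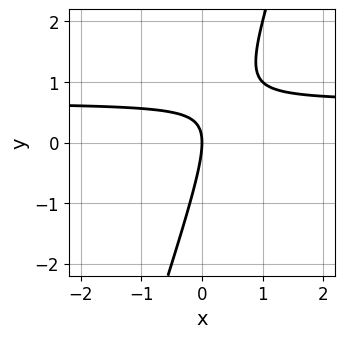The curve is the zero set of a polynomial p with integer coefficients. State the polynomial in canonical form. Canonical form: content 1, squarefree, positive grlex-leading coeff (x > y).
3*x*y - y^2 - 2*x

First, the degree is 2 — a generic line meets the curve in up to 2 points.
Next, reading off the gridlines: it meets the x-axis at x = 0 (among the integer gridlines); it crosses the y-axis at the gridline y = 0.
Finally, the integer polynomial consistent with all of this is the stated p.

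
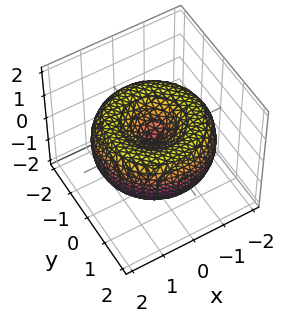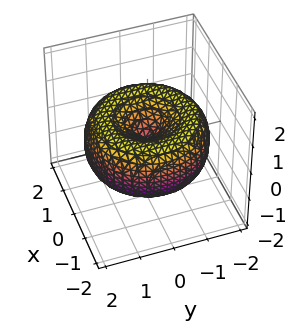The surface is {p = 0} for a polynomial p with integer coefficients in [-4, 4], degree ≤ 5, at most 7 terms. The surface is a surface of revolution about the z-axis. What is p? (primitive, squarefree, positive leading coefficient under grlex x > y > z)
x^4 + 2*x^2*y^2 + y^4 - 3*x^2 - 3*y^2 + 3*z^2

First, the degree is 4 — no degree-3 surface has this shape.
Then, symmetry: the surface is invariant under rotation about z: p = q(x² + y², z).
Next, from the visible intercepts: a circular section at z = 0 has radius between 1 and 2; it crosses the y-axis at the gridline y = 0; it meets the x-axis at x = 0 (among the integer gridlines).
Finally, together with the visible shape, these determine p as stated.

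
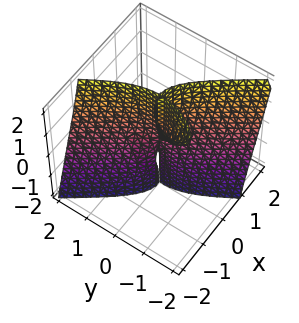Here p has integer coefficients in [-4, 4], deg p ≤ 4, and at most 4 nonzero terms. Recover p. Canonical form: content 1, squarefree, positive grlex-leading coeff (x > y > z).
3*x^3 + 2*x*y*z + y^3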